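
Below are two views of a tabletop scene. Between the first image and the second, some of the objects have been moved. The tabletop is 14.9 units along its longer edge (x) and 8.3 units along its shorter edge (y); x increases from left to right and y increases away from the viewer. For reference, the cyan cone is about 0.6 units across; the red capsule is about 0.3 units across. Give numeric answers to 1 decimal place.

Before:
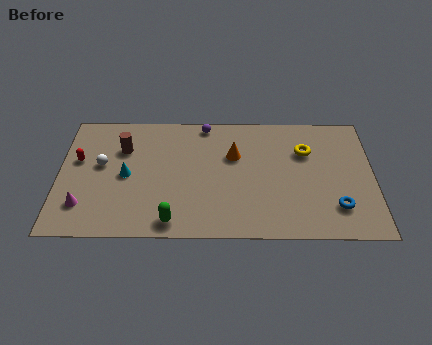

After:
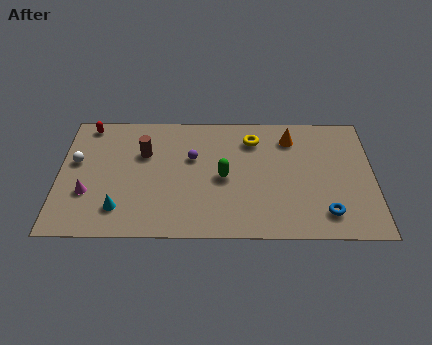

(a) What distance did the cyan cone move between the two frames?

2.2

The cyan cone moved from about (3.2, 4.0) to (2.9, 1.8), a distance of √(0.3² + 2.2²) ≈ 2.2.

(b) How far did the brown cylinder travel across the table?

1.0

The brown cylinder was near (3.0, 5.8) before and (4.0, 5.5) after, so it travelled √(1.0² + 0.3²) ≈ 1.0 units.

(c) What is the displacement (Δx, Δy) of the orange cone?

(2.7, 1.2)

The orange cone was at about (8.3, 5.4) and moved to about (11.0, 6.6).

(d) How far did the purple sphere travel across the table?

2.4

The purple sphere moved from about (6.9, 7.5) to (6.3, 5.2), a distance of √(0.6² + 2.3²) ≈ 2.4.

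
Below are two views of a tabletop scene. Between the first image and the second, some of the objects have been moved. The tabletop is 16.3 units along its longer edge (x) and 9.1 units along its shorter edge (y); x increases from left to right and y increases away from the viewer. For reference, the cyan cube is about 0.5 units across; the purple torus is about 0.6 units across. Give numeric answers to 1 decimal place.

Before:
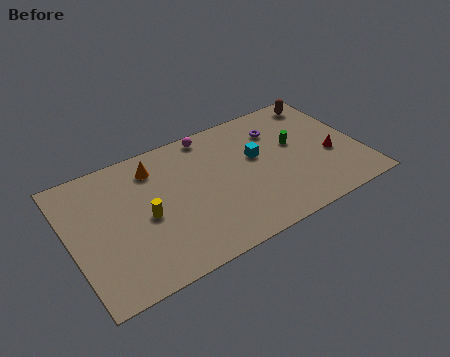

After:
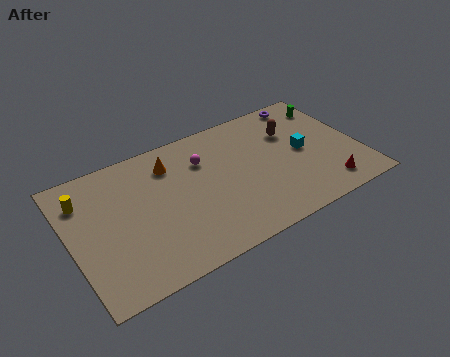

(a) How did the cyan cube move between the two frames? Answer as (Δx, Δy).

(2.6, -0.8)

The cyan cube was at about (10.6, 5.4) and moved to about (13.2, 4.6).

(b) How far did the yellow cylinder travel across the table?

4.1

The yellow cylinder was near (4.1, 4.2) before and (1.0, 6.9) after, so it travelled √(3.1² + 2.7²) ≈ 4.1 units.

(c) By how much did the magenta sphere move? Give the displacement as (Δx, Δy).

(-0.6, -1.7)

The magenta sphere started near (8.3, 8.2) and ended near (7.7, 6.5).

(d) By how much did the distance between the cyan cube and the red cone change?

-1.2

The distance was about 4.4 in the first image and 3.2 in the second, so they moved 1.2 units closer together.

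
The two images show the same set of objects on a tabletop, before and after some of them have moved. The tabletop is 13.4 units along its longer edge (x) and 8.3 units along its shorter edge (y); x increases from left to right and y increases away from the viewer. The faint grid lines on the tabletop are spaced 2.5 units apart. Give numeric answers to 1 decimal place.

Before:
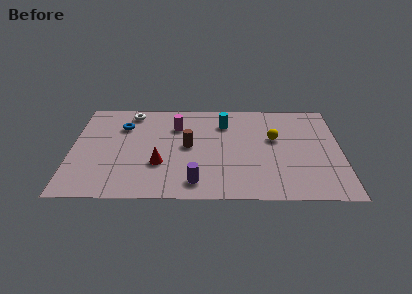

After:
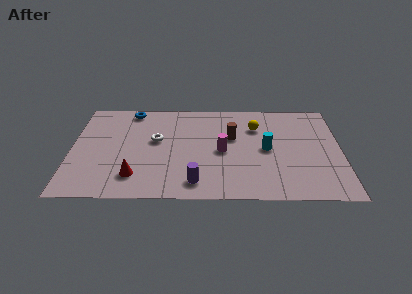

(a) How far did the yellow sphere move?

1.3

From (10.1, 5.0) to (9.2, 6.0), the yellow sphere covered √(0.9² + 1.0²) ≈ 1.3 units.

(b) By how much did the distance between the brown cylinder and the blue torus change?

+1.9

The distance was about 3.7 in the first image and 5.6 in the second, so they moved 1.9 units further apart.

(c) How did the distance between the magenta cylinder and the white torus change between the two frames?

+0.8

Before: roughly 2.6 units apart; after: 3.4. That's 0.8 units further apart.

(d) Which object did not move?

the purple cylinder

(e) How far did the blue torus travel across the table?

1.5

From (2.5, 6.0) to (2.9, 7.4), the blue torus covered √(0.4² + 1.4²) ≈ 1.5 units.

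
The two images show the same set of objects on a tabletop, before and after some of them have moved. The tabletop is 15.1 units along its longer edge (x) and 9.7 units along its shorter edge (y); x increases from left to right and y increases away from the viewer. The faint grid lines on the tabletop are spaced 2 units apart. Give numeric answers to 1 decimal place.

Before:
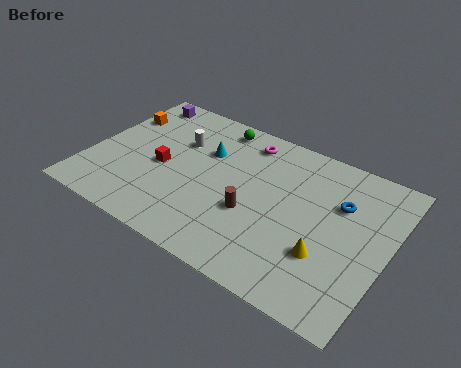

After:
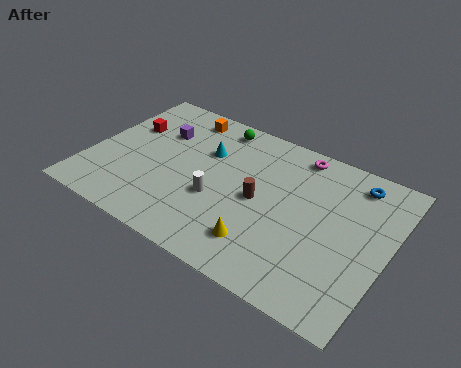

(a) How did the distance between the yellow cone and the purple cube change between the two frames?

-4.4

The distance was about 12.1 in the first image and 7.7 in the second, so they moved 4.4 units closer together.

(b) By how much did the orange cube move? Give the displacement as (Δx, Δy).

(3.1, 1.5)

From the two frames, the orange cube sits at roughly (0.9, 6.9) before and (4.0, 8.4) after.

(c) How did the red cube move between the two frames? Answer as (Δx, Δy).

(-2.2, 1.9)

The red cube started near (3.7, 4.4) and ended near (1.5, 6.3).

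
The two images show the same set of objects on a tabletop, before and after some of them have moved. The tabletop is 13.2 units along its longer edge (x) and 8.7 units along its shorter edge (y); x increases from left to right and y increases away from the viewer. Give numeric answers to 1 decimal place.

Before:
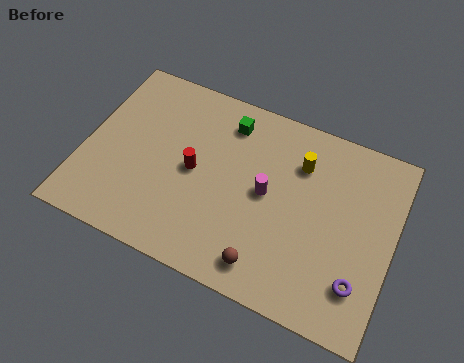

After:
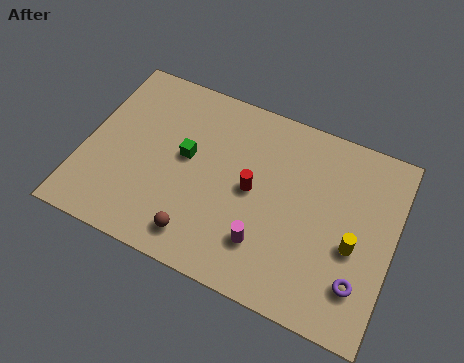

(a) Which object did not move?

the purple torus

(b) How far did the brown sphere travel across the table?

2.9

From (8.2, 1.3) to (5.3, 1.4), the brown sphere covered √(2.9² + 0.1²) ≈ 2.9 units.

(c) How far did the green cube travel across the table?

2.7

From (5.8, 7.1) to (4.3, 4.8), the green cube covered √(1.5² + 2.3²) ≈ 2.7 units.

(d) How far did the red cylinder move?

2.5

From (4.7, 4.3) to (7.2, 4.4), the red cylinder covered √(2.5² + 0.1²) ≈ 2.5 units.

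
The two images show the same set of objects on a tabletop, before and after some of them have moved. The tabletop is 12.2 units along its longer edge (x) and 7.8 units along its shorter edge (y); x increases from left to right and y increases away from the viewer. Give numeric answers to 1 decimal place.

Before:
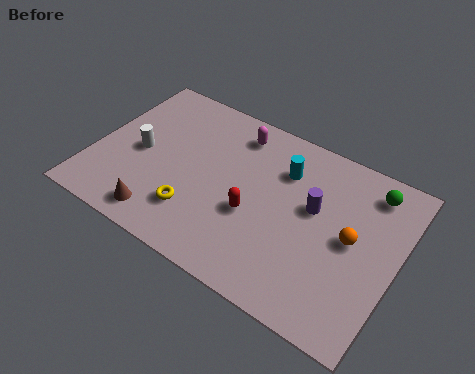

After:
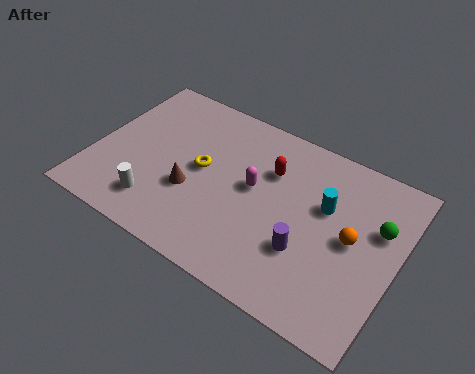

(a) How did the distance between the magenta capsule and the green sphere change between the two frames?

-0.6

They were about 5.5 units apart before and 4.9 after — 0.6 units closer together.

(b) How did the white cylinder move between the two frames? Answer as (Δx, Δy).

(1.1, -2.1)

The white cylinder started near (1.8, 3.7) and ended near (2.9, 1.6).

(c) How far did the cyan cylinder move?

2.0

The cyan cylinder moved from about (7.4, 5.7) to (9.2, 4.9), a distance of √(1.8² + 0.8²) ≈ 2.0.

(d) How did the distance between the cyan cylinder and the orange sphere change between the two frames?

-1.9

They were about 3.4 units apart before and 1.5 after — 1.9 units closer together.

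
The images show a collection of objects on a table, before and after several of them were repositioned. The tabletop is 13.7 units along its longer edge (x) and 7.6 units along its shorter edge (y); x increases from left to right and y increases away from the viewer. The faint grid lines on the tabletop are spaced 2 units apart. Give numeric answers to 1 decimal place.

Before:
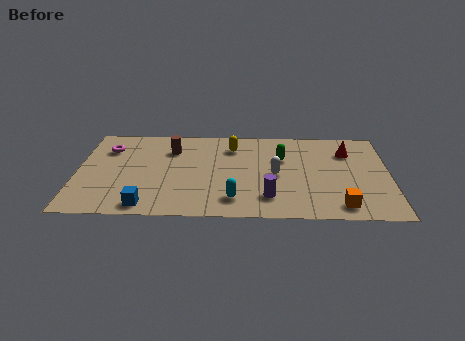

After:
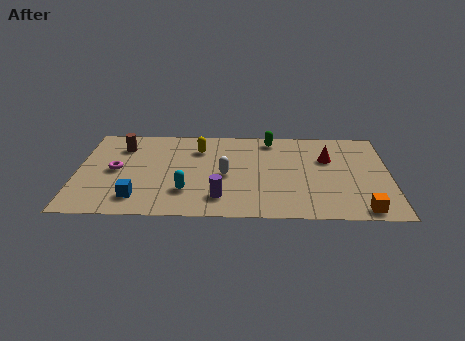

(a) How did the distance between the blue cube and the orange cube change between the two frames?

+1.3

They were about 8.4 units apart before and 9.7 after — 1.3 units further apart.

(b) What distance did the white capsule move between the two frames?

2.2

From (8.7, 3.6) to (6.5, 3.5), the white capsule covered √(2.2² + 0.1²) ≈ 2.2 units.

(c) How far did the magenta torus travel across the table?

1.8

The magenta torus moved from about (1.3, 5.6) to (1.7, 3.8), a distance of √(0.4² + 1.8²) ≈ 1.8.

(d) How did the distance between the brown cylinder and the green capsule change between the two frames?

+1.7

The distance was about 4.9 in the first image and 6.6 in the second, so they moved 1.7 units further apart.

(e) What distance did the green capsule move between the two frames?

1.7

From (9.0, 5.0) to (8.5, 6.6), the green capsule covered √(0.5² + 1.6²) ≈ 1.7 units.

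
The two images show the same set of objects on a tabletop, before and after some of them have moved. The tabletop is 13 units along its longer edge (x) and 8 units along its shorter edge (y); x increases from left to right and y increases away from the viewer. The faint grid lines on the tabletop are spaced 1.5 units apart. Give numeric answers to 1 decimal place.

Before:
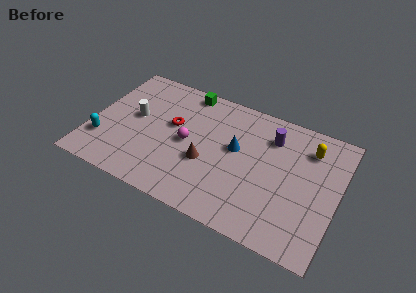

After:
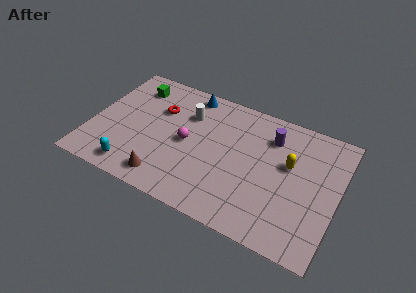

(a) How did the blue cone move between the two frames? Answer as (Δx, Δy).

(-2.8, 2.5)

From the two frames, the blue cone sits at roughly (7.6, 4.6) before and (4.8, 7.1) after.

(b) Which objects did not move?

the magenta sphere and the purple cylinder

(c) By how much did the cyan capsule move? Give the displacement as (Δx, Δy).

(1.8, -1.1)

From the two frames, the cyan capsule sits at roughly (0.8, 2.2) before and (2.6, 1.1) after.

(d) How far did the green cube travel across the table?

2.8

From (4.6, 7.2) to (1.9, 6.4), the green cube covered √(2.7² + 0.8²) ≈ 2.8 units.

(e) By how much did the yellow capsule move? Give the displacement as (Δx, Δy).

(-0.9, -1.4)

The yellow capsule was at about (11.3, 6.2) and moved to about (10.4, 4.8).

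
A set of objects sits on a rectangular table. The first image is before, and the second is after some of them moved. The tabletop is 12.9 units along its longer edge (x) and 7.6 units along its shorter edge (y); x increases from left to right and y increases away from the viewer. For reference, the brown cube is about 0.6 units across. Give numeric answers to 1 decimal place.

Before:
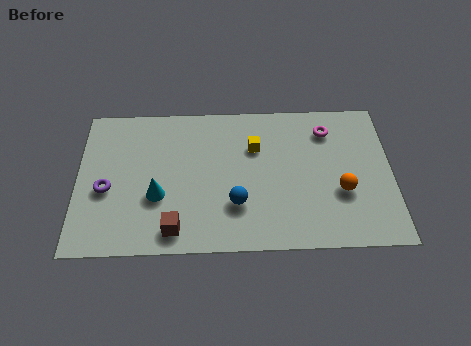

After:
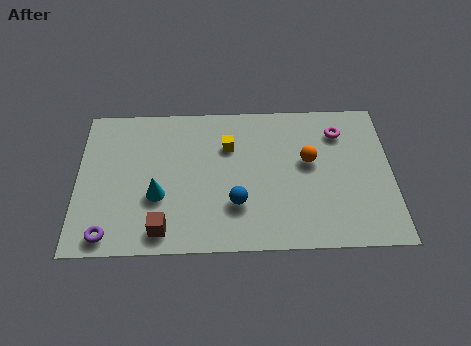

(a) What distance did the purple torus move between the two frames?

2.3

The purple torus moved from about (1.2, 3.2) to (1.3, 0.9), a distance of √(0.1² + 2.3²) ≈ 2.3.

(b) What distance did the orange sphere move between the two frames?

2.1

The orange sphere moved from about (10.8, 2.8) to (9.5, 4.4), a distance of √(1.3² + 1.6²) ≈ 2.1.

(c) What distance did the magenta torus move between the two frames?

0.5

The magenta torus moved from about (10.3, 6.0) to (10.8, 5.9), a distance of √(0.5² + 0.1²) ≈ 0.5.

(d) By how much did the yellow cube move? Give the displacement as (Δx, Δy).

(-1.1, 0.1)

The yellow cube started near (7.3, 5.2) and ended near (6.2, 5.3).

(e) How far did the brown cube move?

0.5

From (4.0, 1.1) to (3.5, 1.1), the brown cube covered √(0.5² + 0.0²) ≈ 0.5 units.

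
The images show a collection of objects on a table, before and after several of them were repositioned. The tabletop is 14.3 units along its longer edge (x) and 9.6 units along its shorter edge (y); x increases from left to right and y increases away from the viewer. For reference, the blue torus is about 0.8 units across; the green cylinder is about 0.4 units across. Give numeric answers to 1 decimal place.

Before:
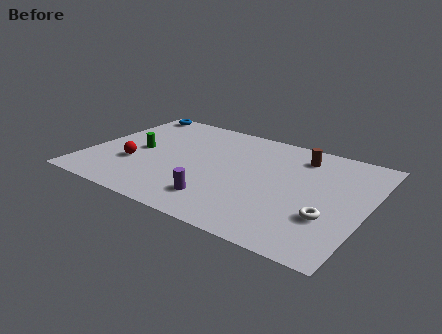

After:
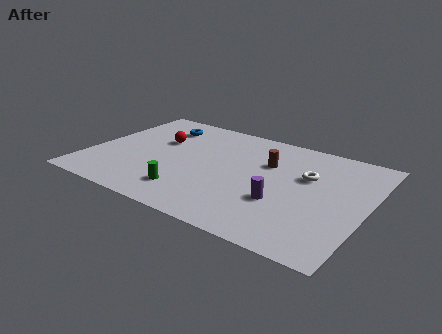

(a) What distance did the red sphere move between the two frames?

2.9

From (2.5, 3.3) to (3.3, 6.1), the red sphere covered √(0.8² + 2.8²) ≈ 2.9 units.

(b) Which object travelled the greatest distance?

the green cylinder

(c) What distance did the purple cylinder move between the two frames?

3.3

From (7.2, 2.0) to (10.2, 3.3), the purple cylinder covered √(3.0² + 1.3²) ≈ 3.3 units.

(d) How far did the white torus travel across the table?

3.4

From (12.6, 3.1) to (11.1, 6.1), the white torus covered √(1.5² + 3.0²) ≈ 3.4 units.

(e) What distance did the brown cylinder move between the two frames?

2.1

From (10.5, 7.8) to (9.0, 6.4), the brown cylinder covered √(1.5² + 1.4²) ≈ 2.1 units.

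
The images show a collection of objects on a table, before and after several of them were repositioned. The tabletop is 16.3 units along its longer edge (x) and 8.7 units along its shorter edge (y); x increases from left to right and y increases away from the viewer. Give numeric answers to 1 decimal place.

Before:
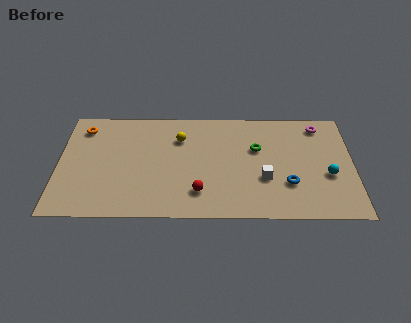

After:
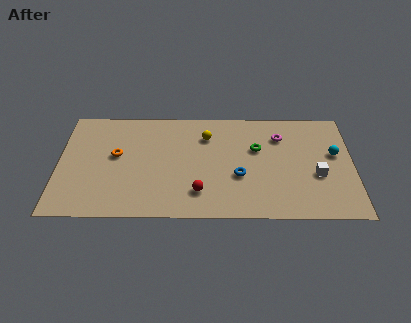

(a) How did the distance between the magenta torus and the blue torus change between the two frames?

-1.1

They were about 5.0 units apart before and 3.9 after — 1.1 units closer together.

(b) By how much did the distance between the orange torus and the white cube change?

+0.3

The distance was about 10.9 in the first image and 11.2 in the second, so they moved 0.3 units further apart.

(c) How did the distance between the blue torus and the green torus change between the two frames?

-0.9

They were about 3.3 units apart before and 2.4 after — 0.9 units closer together.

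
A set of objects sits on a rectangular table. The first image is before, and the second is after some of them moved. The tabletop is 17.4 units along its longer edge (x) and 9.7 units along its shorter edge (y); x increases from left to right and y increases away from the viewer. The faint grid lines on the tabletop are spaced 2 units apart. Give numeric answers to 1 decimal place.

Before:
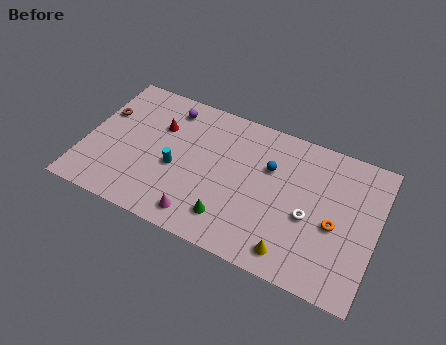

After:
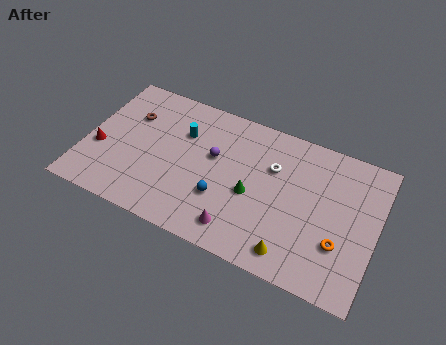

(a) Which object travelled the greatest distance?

the red cone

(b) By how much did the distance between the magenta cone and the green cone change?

+0.8

The distance was about 1.8 in the first image and 2.6 in the second, so they moved 0.8 units further apart.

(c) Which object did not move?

the yellow cone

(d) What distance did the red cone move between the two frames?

4.4

The red cone moved from about (4.2, 6.6) to (0.9, 3.7), a distance of √(3.3² + 2.9²) ≈ 4.4.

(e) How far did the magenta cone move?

2.3

From (7.3, 1.4) to (9.6, 1.6), the magenta cone covered √(2.3² + 0.2²) ≈ 2.3 units.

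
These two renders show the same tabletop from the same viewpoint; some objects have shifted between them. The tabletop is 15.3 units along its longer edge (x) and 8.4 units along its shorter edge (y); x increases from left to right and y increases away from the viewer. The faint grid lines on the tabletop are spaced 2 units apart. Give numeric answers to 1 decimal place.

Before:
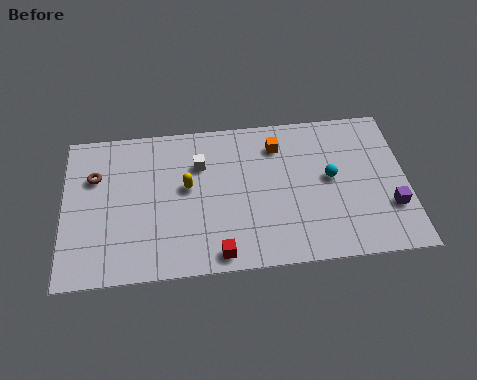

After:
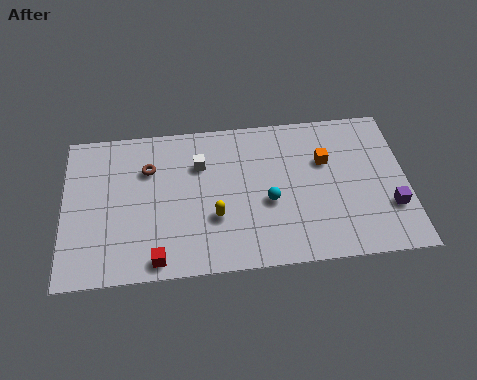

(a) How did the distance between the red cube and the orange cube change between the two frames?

+2.5

The distance was about 6.4 in the first image and 8.9 in the second, so they moved 2.5 units further apart.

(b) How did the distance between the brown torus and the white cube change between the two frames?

-2.4

Before: roughly 4.7 units apart; after: 2.3. That's 2.4 units closer together.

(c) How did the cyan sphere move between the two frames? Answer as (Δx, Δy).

(-2.8, -1.0)

The cyan sphere started near (11.9, 4.5) and ended near (9.1, 3.5).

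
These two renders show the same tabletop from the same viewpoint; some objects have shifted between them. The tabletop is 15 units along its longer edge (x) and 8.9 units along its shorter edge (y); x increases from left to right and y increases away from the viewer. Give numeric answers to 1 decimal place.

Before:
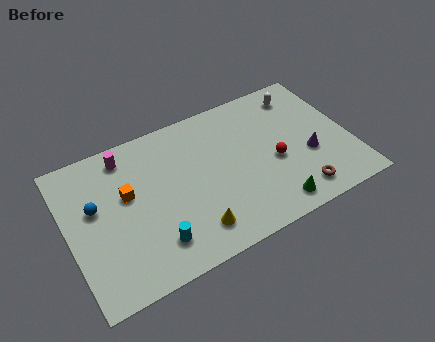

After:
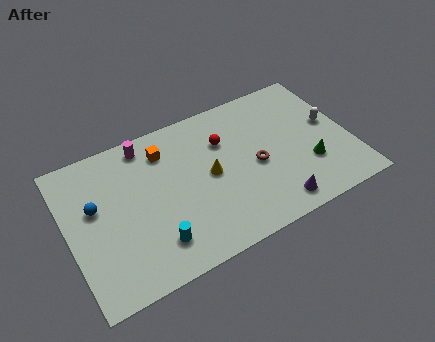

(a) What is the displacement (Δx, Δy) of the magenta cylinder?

(1.1, 0.2)

From the two frames, the magenta cylinder sits at roughly (3.4, 7.6) before and (4.5, 7.8) after.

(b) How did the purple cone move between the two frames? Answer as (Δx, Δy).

(-2.2, -2.2)

The purple cone started near (12.7, 3.4) and ended near (10.5, 1.2).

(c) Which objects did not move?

the blue sphere and the cyan cylinder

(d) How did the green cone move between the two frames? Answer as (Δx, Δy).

(2.2, 1.6)

The green cone started near (10.4, 1.2) and ended near (12.6, 2.8).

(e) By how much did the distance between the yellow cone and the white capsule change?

-2.2

The distance was about 8.8 in the first image and 6.6 in the second, so they moved 2.2 units closer together.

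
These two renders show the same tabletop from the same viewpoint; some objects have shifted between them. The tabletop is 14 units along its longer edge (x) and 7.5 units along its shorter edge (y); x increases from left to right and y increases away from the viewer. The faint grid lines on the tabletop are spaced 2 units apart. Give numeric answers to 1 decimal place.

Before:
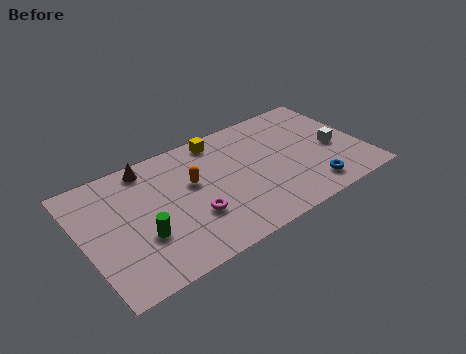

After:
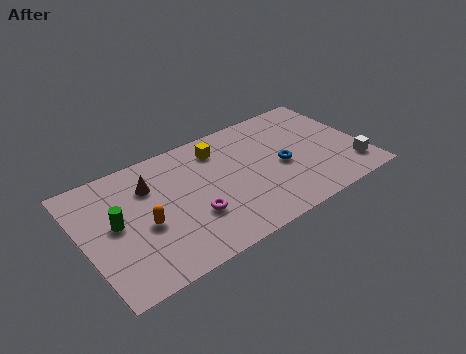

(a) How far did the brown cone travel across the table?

1.2

The brown cone moved from about (3.6, 6.6) to (3.5, 5.4), a distance of √(0.1² + 1.2²) ≈ 1.2.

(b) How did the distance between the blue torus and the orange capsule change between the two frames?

+0.6

The distance was about 6.4 in the first image and 7.0 in the second, so they moved 0.6 units further apart.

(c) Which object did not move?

the magenta torus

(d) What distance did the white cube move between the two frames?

1.8

The white cube moved from about (12.6, 3.3) to (13.2, 1.6), a distance of √(0.6² + 1.7²) ≈ 1.8.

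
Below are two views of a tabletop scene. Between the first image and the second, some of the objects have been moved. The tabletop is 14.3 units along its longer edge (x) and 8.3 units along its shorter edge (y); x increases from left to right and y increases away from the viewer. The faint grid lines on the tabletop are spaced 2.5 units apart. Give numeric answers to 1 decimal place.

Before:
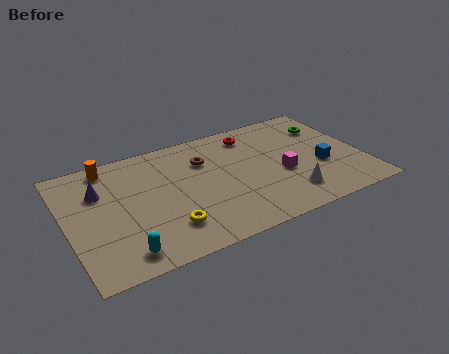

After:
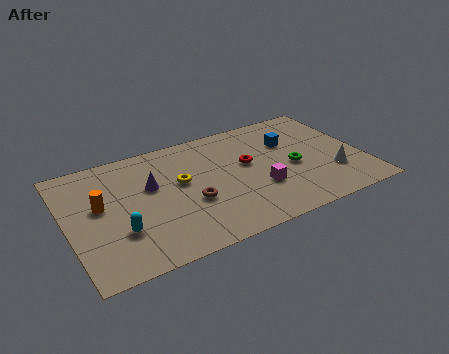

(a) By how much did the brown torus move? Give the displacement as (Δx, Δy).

(-1.0, -2.7)

The brown torus was at about (6.8, 5.9) and moved to about (5.8, 3.2).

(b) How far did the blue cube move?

2.7

From (12.2, 3.2) to (11.0, 5.6), the blue cube covered √(1.2² + 2.4²) ≈ 2.7 units.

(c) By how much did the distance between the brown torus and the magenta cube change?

-1.0

Before: roughly 4.3 units apart; after: 3.3. That's 1.0 units closer together.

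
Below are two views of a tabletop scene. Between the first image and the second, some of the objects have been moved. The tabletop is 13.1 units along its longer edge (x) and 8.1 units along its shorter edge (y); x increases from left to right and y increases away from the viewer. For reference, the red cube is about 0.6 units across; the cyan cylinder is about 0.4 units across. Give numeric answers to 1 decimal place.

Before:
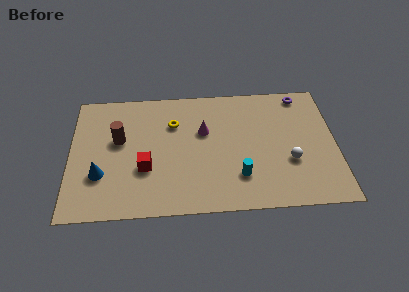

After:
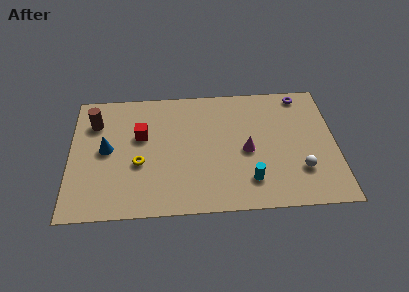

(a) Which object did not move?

the purple torus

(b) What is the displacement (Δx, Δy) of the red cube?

(-0.2, 2.1)

From the two frames, the red cube sits at roughly (3.7, 2.9) before and (3.5, 5.0) after.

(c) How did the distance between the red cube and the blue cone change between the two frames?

-0.3

They were about 2.2 units apart before and 1.9 after — 0.3 units closer together.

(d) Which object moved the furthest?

the yellow torus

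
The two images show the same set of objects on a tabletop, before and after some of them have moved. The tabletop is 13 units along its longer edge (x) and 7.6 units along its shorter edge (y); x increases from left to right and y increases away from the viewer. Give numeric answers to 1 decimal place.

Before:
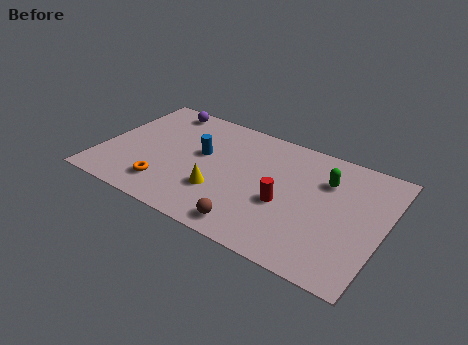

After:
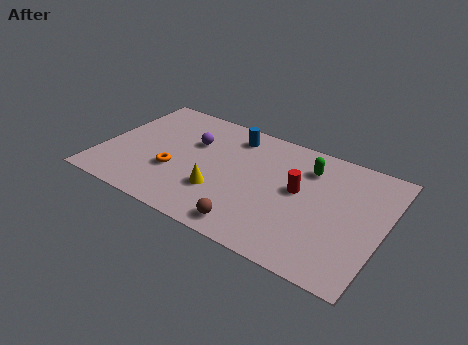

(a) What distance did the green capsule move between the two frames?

1.0

The green capsule was near (10.2, 5.4) before and (9.3, 5.8) after, so it travelled √(0.9² + 0.4²) ≈ 1.0 units.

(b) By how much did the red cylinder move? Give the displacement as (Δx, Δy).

(0.5, 1.1)

From the two frames, the red cylinder sits at roughly (8.6, 3.1) before and (9.1, 4.2) after.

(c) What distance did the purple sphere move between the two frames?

2.5

From (2.2, 6.7) to (4.0, 5.0), the purple sphere covered √(1.8² + 1.7²) ≈ 2.5 units.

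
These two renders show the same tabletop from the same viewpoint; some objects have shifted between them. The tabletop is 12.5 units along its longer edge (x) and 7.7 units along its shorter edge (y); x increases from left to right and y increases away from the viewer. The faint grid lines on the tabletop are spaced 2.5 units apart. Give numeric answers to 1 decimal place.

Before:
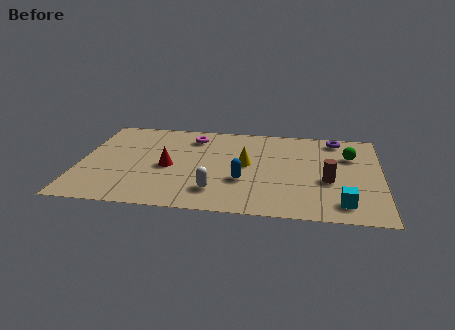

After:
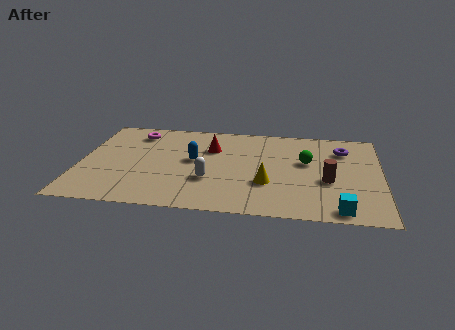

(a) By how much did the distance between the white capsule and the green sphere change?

-2.1

The distance was about 6.6 in the first image and 4.5 in the second, so they moved 2.1 units closer together.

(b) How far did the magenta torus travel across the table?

2.4

The magenta torus moved from about (4.6, 6.2) to (2.2, 6.3), a distance of √(2.4² + 0.1²) ≈ 2.4.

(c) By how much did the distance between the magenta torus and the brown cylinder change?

+2.2

They were about 6.5 units apart before and 8.7 after — 2.2 units further apart.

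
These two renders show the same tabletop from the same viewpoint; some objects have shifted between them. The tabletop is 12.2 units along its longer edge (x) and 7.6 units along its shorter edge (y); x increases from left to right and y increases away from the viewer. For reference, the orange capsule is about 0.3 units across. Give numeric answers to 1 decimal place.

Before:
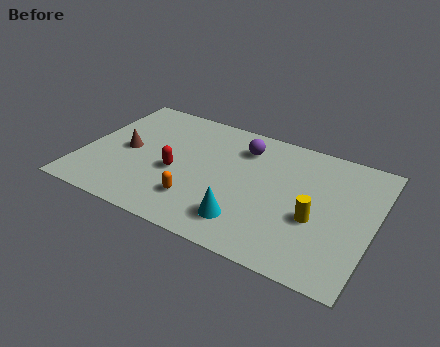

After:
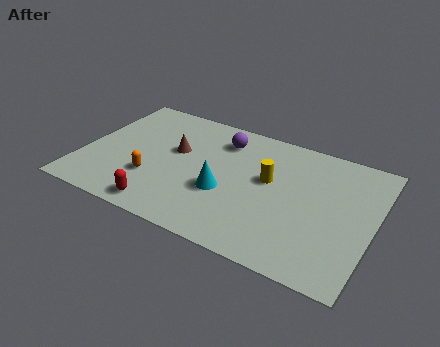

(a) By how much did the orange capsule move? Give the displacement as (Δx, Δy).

(-2.0, 0.5)

The orange capsule started near (5.1, 1.9) and ended near (3.1, 2.4).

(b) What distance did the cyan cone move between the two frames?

1.7

The cyan cone was near (7.2, 1.6) before and (6.1, 2.9) after, so it travelled √(1.1² + 1.3²) ≈ 1.7 units.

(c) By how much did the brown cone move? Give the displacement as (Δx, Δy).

(2.0, 0.8)

The brown cone was at about (1.8, 3.7) and moved to about (3.8, 4.5).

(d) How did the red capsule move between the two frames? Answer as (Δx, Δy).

(-0.2, -2.3)

The red capsule started near (4.0, 3.2) and ended near (3.8, 0.9).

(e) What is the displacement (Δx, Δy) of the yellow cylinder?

(-2.1, 1.4)

The yellow cylinder started near (9.9, 3.0) and ended near (7.8, 4.4).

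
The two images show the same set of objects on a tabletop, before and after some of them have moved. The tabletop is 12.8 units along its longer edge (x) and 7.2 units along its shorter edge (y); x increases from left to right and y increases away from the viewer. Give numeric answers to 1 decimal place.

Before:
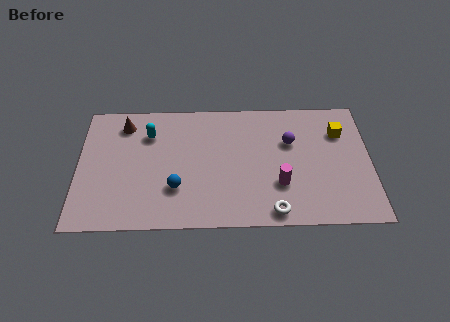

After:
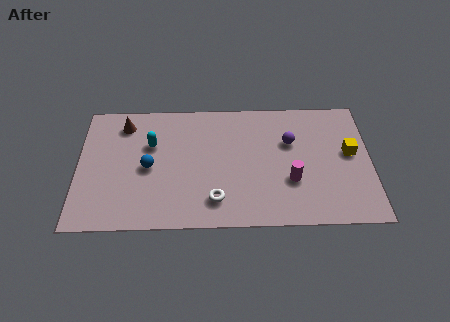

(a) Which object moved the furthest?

the white torus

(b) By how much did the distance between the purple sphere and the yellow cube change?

+0.4

Before: roughly 2.3 units apart; after: 2.7. That's 0.4 units further apart.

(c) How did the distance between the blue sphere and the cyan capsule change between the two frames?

-2.0

They were about 3.3 units apart before and 1.3 after — 2.0 units closer together.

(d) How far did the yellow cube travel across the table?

1.3

The yellow cube was near (11.5, 5.2) before and (11.9, 4.0) after, so it travelled √(0.4² + 1.2²) ≈ 1.3 units.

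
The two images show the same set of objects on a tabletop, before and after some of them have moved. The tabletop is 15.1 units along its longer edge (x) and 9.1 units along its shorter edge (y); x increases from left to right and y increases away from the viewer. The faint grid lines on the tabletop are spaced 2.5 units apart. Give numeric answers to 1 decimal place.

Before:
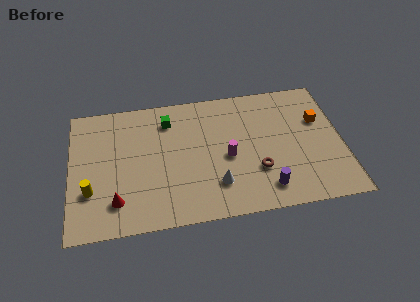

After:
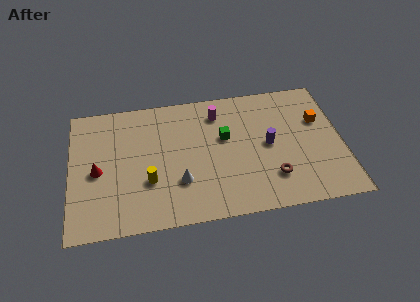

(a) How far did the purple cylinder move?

3.0

The purple cylinder was near (10.7, 1.6) before and (11.0, 4.6) after, so it travelled √(0.3² + 3.0²) ≈ 3.0 units.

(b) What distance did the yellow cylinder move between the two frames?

3.2

The yellow cylinder was near (1.1, 2.9) before and (4.3, 3.1) after, so it travelled √(3.2² + 0.2²) ≈ 3.2 units.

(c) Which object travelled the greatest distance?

the green cube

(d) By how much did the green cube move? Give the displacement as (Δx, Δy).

(3.1, -1.7)

The green cube was at about (5.5, 7.2) and moved to about (8.6, 5.5).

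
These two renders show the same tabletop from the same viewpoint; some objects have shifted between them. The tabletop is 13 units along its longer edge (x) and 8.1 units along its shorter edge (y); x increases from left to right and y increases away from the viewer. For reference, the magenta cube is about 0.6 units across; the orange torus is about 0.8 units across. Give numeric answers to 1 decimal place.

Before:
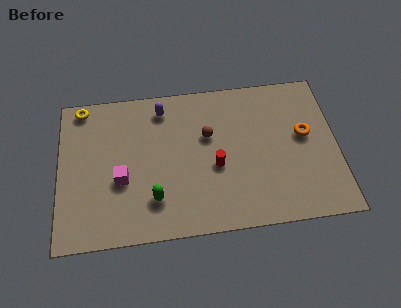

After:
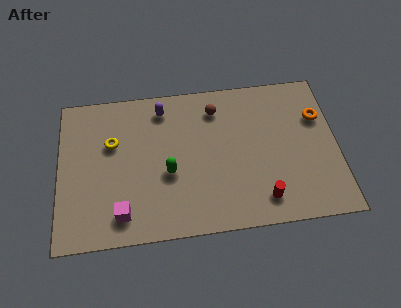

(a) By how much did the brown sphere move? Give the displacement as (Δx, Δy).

(0.4, 1.4)

The brown sphere was at about (7.0, 5.1) and moved to about (7.4, 6.5).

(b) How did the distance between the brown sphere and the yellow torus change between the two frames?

-1.2

They were about 6.3 units apart before and 5.1 after — 1.2 units closer together.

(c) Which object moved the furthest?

the red cylinder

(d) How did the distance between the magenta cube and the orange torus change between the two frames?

+1.5

Before: roughly 8.7 units apart; after: 10.2. That's 1.5 units further apart.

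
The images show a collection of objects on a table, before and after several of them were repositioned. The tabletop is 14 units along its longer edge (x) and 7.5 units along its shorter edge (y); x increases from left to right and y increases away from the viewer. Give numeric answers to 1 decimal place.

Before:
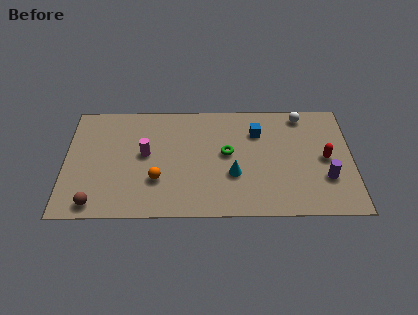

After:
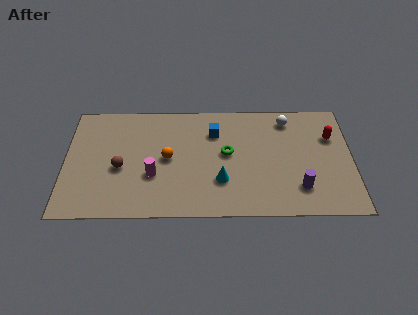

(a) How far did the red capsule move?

1.4

The red capsule moved from about (12.7, 3.7) to (13.0, 5.1), a distance of √(0.3² + 1.4²) ≈ 1.4.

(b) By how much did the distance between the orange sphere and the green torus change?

-0.9

The distance was about 3.8 in the first image and 2.9 in the second, so they moved 0.9 units closer together.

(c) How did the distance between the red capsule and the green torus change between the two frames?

+0.4

The distance was about 4.8 in the first image and 5.2 in the second, so they moved 0.4 units further apart.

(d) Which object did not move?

the green torus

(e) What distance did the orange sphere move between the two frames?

1.5

The orange sphere moved from about (4.5, 2.4) to (5.0, 3.8), a distance of √(0.5² + 1.4²) ≈ 1.5.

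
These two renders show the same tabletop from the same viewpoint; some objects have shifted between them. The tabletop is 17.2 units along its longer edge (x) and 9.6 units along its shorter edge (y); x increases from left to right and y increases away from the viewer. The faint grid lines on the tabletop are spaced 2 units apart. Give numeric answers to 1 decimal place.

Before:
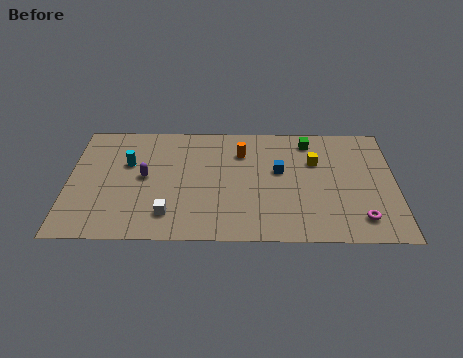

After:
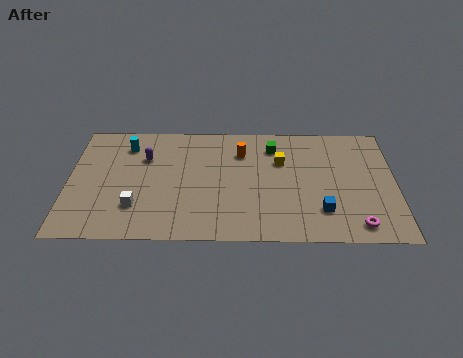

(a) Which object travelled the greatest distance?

the blue cube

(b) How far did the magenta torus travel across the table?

0.5

From (15.3, 1.8) to (15.1, 1.3), the magenta torus covered √(0.2² + 0.5²) ≈ 0.5 units.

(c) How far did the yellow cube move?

1.8

The yellow cube was near (13.0, 6.4) before and (11.2, 6.4) after, so it travelled √(1.8² + 0.0²) ≈ 1.8 units.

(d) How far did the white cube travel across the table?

1.8

The white cube moved from about (5.3, 2.0) to (3.6, 2.6), a distance of √(1.7² + 0.6²) ≈ 1.8.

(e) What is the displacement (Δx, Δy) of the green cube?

(-1.9, -0.5)

From the two frames, the green cube sits at roughly (12.7, 8.1) before and (10.8, 7.6) after.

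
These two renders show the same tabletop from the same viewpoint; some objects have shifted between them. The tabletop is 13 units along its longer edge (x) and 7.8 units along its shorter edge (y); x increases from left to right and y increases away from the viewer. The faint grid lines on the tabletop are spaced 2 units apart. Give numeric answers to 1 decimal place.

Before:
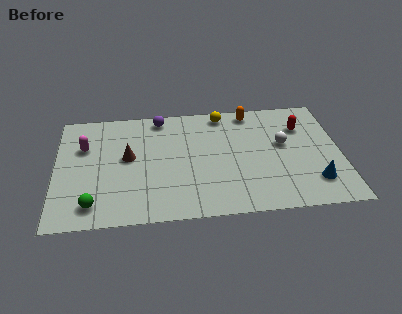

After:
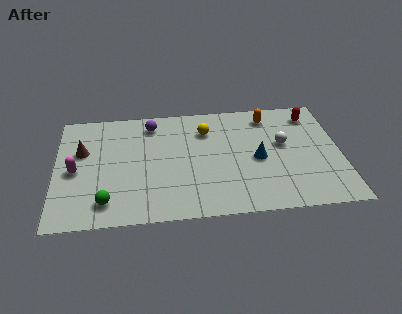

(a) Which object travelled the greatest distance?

the blue cone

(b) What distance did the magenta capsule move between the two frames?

1.6

The magenta capsule moved from about (1.3, 5.2) to (0.9, 3.6), a distance of √(0.4² + 1.6²) ≈ 1.6.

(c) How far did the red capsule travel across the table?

0.9

The red capsule moved from about (11.3, 5.6) to (11.8, 6.4), a distance of √(0.5² + 0.8²) ≈ 0.9.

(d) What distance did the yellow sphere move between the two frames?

1.4

The yellow sphere was near (7.7, 6.9) before and (6.9, 5.8) after, so it travelled √(0.8² + 1.1²) ≈ 1.4 units.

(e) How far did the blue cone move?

3.1

From (11.7, 1.8) to (9.2, 3.6), the blue cone covered √(2.5² + 1.8²) ≈ 3.1 units.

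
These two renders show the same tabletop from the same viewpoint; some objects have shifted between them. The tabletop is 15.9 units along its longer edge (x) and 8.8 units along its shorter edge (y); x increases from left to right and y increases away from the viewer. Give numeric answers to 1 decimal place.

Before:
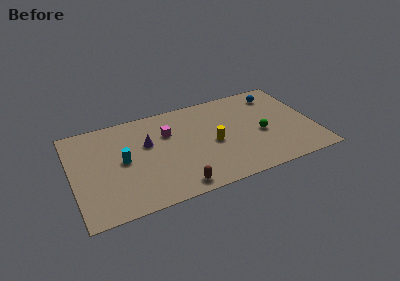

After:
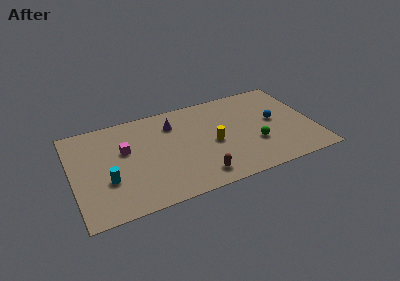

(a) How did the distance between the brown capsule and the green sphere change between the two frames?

-2.3

The distance was about 6.5 in the first image and 4.2 in the second, so they moved 2.3 units closer together.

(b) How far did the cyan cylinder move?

1.8

From (3.3, 4.5) to (2.2, 3.1), the cyan cylinder covered √(1.1² + 1.4²) ≈ 1.8 units.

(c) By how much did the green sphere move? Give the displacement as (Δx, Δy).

(-0.5, -0.8)

The green sphere was at about (12.4, 3.8) and moved to about (11.9, 3.0).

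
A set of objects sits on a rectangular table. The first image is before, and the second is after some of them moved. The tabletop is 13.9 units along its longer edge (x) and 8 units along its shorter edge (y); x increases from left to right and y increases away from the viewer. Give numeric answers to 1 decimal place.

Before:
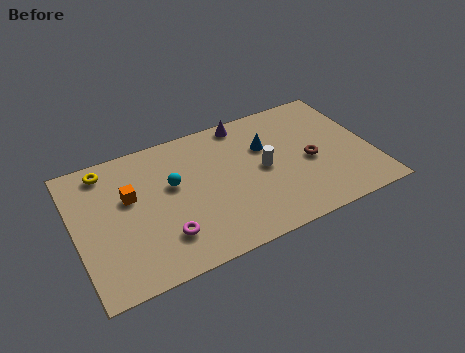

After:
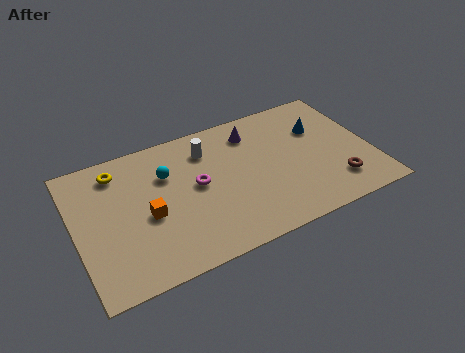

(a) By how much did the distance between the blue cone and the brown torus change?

+1.1

Before: roughly 2.5 units apart; after: 3.6. That's 1.1 units further apart.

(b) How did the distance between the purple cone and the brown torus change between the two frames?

+1.2

The distance was about 4.5 in the first image and 5.7 in the second, so they moved 1.2 units further apart.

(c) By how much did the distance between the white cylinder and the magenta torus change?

-3.3

Before: roughly 5.3 units apart; after: 2.0. That's 3.3 units closer together.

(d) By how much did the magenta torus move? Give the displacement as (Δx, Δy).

(1.8, 2.3)

The magenta torus was at about (3.9, 2.0) and moved to about (5.7, 4.3).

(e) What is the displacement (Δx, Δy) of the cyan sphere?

(-0.2, 0.7)

The cyan sphere was at about (4.6, 4.8) and moved to about (4.4, 5.5).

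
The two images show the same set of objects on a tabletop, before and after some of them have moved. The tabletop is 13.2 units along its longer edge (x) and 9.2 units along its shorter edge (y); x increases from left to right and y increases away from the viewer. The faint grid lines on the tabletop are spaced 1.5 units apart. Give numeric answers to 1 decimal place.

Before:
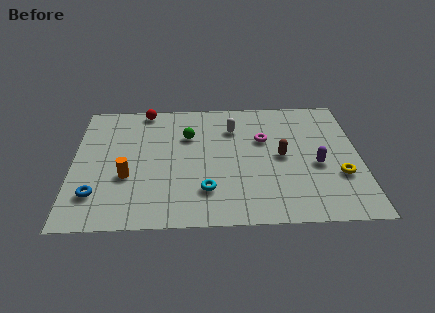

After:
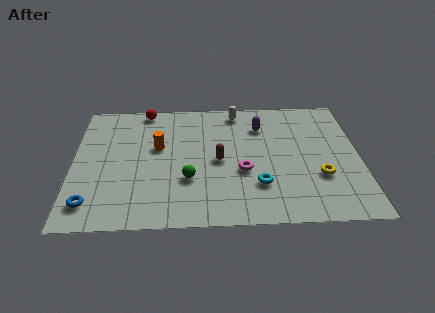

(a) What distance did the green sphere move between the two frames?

3.2

The green sphere was near (5.3, 6.3) before and (5.3, 3.1) after, so it travelled √(0.0² + 3.2²) ≈ 3.2 units.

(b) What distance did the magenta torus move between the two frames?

2.5

From (8.8, 5.9) to (7.8, 3.6), the magenta torus covered √(1.0² + 2.3²) ≈ 2.5 units.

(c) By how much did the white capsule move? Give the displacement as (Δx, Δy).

(0.2, 1.3)

From the two frames, the white capsule sits at roughly (7.4, 6.8) before and (7.6, 8.1) after.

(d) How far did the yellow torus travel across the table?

0.9

The yellow torus was near (12.2, 3.1) before and (11.3, 3.1) after, so it travelled √(0.9² + 0.0²) ≈ 0.9 units.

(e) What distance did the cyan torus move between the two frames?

2.4

From (6.1, 2.3) to (8.5, 2.6), the cyan torus covered √(2.4² + 0.3²) ≈ 2.4 units.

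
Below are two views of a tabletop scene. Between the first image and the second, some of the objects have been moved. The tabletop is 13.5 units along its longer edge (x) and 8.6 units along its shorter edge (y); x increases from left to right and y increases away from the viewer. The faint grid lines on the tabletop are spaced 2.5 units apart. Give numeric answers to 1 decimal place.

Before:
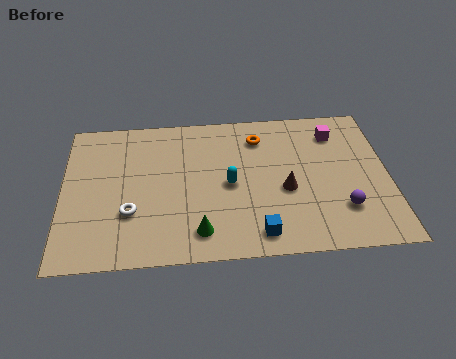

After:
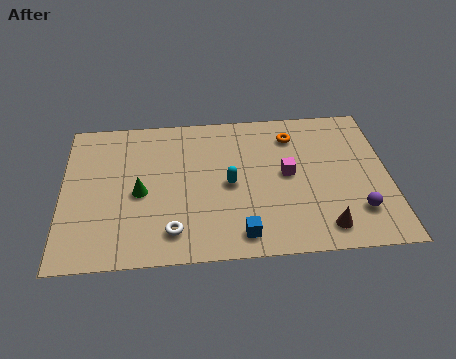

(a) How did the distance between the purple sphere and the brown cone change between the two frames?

-1.0

Before: roughly 2.6 units apart; after: 1.6. That's 1.0 units closer together.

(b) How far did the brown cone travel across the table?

2.7

The brown cone moved from about (9.2, 3.6) to (10.7, 1.3), a distance of √(1.5² + 2.3²) ≈ 2.7.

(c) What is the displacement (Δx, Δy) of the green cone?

(-2.4, 2.4)

The green cone was at about (5.6, 1.5) and moved to about (3.2, 3.9).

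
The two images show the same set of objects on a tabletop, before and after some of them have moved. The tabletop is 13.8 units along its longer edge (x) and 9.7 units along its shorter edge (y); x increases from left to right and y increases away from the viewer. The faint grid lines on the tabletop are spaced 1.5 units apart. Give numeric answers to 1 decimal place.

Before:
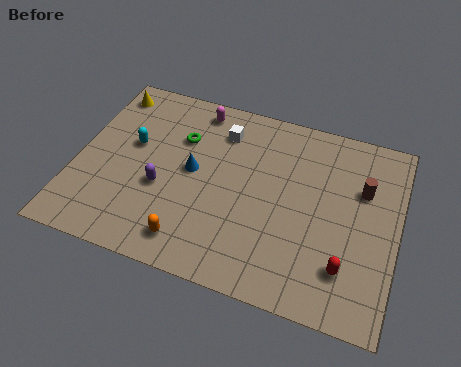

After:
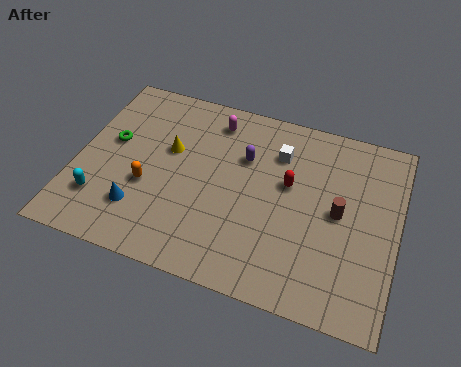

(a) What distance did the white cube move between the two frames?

2.5

From (6.0, 7.6) to (8.5, 7.2), the white cube covered √(2.5² + 0.4²) ≈ 2.5 units.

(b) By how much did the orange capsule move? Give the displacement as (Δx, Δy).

(-2.1, 2.2)

From the two frames, the orange capsule sits at roughly (5.3, 1.5) before and (3.2, 3.7) after.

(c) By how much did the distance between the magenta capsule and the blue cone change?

+2.9

They were about 3.4 units apart before and 6.3 after — 2.9 units further apart.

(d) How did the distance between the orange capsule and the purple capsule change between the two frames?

+2.1

The distance was about 2.7 in the first image and 4.8 in the second, so they moved 2.1 units further apart.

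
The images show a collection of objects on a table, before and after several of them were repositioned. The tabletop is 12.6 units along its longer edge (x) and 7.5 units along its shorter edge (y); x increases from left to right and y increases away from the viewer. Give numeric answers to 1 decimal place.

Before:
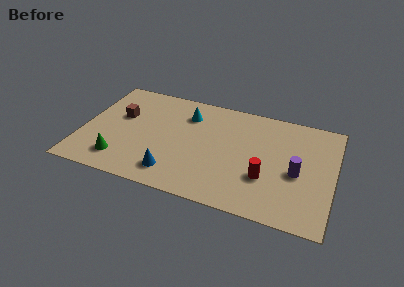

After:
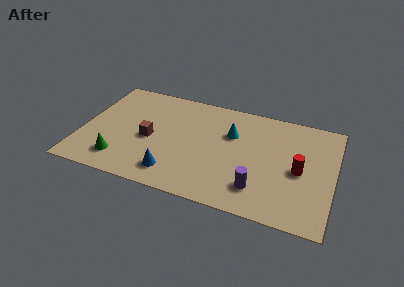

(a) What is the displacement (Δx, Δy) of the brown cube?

(1.6, -1.2)

From the two frames, the brown cube sits at roughly (1.8, 4.6) before and (3.4, 3.4) after.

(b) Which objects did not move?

the blue cone and the green cone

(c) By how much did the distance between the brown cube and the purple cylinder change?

-3.2

Before: roughly 9.1 units apart; after: 5.9. That's 3.2 units closer together.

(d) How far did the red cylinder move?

1.9

The red cylinder moved from about (9.3, 2.5) to (10.9, 3.5), a distance of √(1.6² + 1.0²) ≈ 1.9.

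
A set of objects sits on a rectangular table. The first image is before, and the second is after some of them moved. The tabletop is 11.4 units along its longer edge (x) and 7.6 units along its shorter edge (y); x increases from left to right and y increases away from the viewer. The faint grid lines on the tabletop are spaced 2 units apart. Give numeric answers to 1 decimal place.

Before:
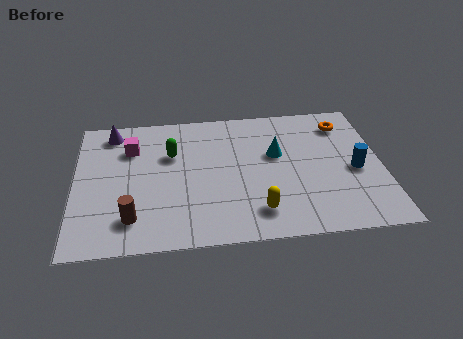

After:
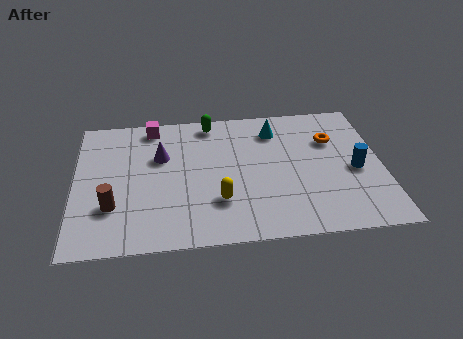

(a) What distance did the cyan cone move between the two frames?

1.4

The cyan cone was near (7.5, 4.6) before and (7.5, 6.0) after, so it travelled √(0.0² + 1.4²) ≈ 1.4 units.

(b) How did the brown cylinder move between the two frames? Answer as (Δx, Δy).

(-0.7, 0.7)

From the two frames, the brown cylinder sits at roughly (2.1, 1.6) before and (1.4, 2.3) after.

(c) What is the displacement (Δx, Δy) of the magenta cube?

(0.8, 1.2)

The magenta cube started near (2.1, 5.5) and ended near (2.9, 6.7).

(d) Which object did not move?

the blue cylinder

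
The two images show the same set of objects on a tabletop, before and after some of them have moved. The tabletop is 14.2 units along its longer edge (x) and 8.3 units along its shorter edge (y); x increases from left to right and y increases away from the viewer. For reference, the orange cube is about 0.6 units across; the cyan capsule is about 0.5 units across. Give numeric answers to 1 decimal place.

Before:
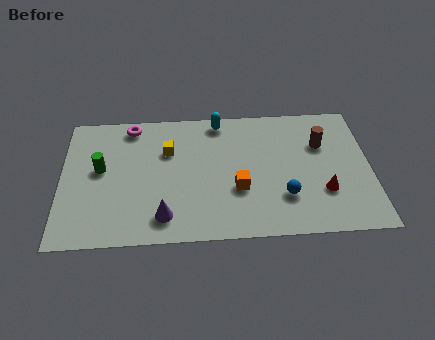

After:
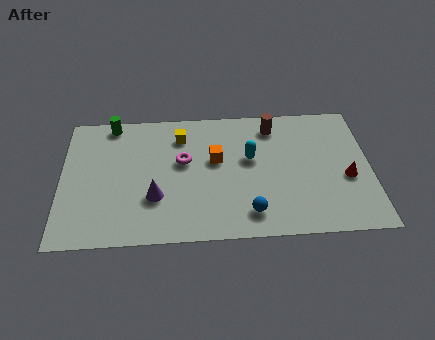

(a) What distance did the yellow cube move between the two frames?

1.1

The yellow cube moved from about (4.9, 5.6) to (5.5, 6.5), a distance of √(0.6² + 0.9²) ≈ 1.1.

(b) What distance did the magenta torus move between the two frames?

3.4

From (3.2, 7.3) to (5.6, 4.9), the magenta torus covered √(2.4² + 2.4²) ≈ 3.4 units.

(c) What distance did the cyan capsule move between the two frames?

2.9

From (7.3, 7.4) to (8.7, 4.9), the cyan capsule covered √(1.4² + 2.5²) ≈ 2.9 units.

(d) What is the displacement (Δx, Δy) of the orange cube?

(-1.0, 1.9)

The orange cube started near (8.1, 3.0) and ended near (7.1, 4.9).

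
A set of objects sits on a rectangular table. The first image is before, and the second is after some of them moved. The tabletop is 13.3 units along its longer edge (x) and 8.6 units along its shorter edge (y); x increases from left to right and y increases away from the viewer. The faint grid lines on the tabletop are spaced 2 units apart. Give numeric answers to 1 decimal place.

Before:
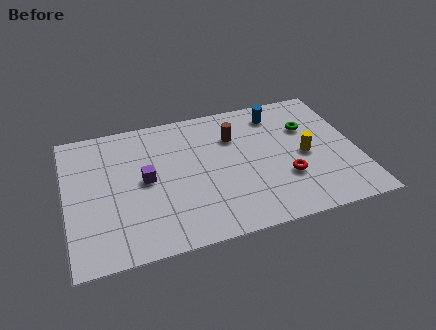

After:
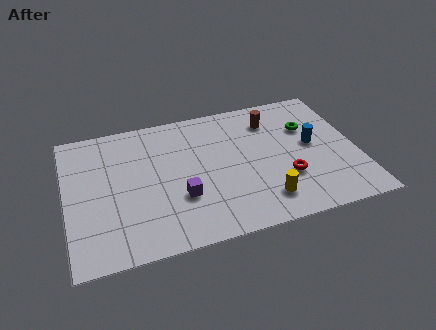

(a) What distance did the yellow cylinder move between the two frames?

3.1

The yellow cylinder was near (10.9, 4.0) before and (8.8, 1.7) after, so it travelled √(2.1² + 2.3²) ≈ 3.1 units.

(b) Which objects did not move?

the green torus and the red torus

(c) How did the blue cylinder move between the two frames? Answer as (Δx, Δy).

(1.4, -2.5)

The blue cylinder was at about (9.9, 7.1) and moved to about (11.3, 4.6).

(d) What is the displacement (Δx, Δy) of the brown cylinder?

(1.8, 0.6)

The brown cylinder started near (7.8, 6.1) and ended near (9.6, 6.7).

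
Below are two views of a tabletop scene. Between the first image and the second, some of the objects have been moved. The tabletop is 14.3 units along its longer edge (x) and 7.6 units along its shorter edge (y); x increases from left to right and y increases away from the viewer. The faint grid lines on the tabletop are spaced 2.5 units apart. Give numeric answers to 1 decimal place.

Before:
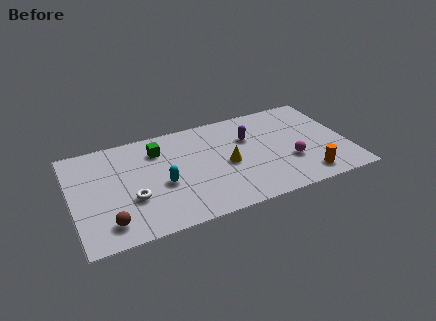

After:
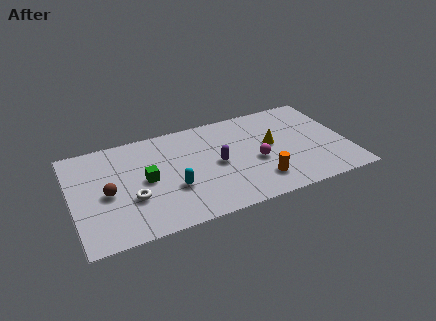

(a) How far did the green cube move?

2.2

From (4.6, 5.8) to (3.8, 3.8), the green cube covered √(0.8² + 2.0²) ≈ 2.2 units.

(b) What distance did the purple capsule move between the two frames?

2.3

From (9.3, 5.1) to (7.5, 3.7), the purple capsule covered √(1.8² + 1.4²) ≈ 2.3 units.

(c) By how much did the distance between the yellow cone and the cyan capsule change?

+2.1

Before: roughly 3.4 units apart; after: 5.5. That's 2.1 units further apart.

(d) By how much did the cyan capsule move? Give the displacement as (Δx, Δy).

(0.5, -0.5)

The cyan capsule was at about (4.6, 3.2) and moved to about (5.1, 2.7).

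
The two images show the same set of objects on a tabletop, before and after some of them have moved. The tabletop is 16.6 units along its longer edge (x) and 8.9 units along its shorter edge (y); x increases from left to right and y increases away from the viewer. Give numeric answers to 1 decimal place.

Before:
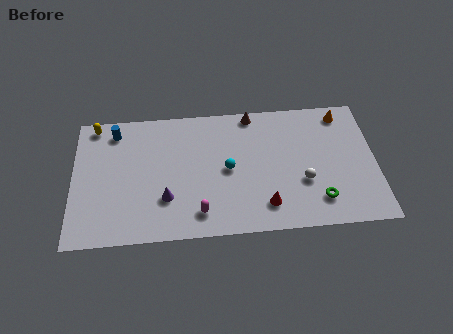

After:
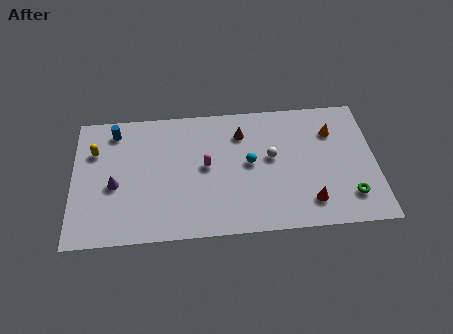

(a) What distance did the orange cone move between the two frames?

1.3

The orange cone moved from about (14.9, 7.7) to (14.3, 6.5), a distance of √(0.6² + 1.2²) ≈ 1.3.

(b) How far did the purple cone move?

3.0

The purple cone moved from about (5.1, 2.7) to (2.3, 3.8), a distance of √(2.8² + 1.1²) ≈ 3.0.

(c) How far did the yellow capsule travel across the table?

1.8

From (1.2, 8.0) to (1.2, 6.2), the yellow capsule covered √(0.0² + 1.8²) ≈ 1.8 units.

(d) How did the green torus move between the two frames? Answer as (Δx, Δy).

(1.7, 0.1)

The green torus started near (13.4, 1.9) and ended near (15.1, 2.0).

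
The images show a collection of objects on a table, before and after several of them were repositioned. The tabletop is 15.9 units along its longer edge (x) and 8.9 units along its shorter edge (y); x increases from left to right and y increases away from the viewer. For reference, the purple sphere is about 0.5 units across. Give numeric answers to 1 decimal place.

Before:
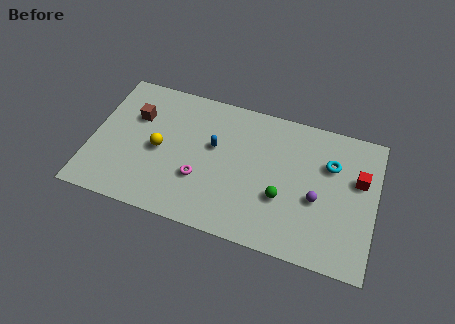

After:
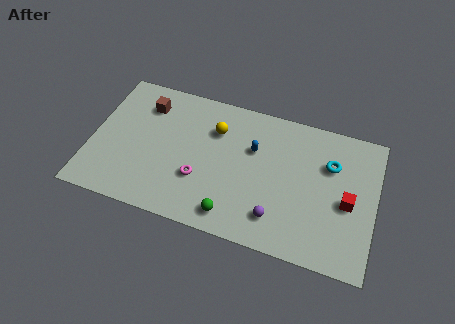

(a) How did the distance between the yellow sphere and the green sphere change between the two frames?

-1.8

They were about 7.1 units apart before and 5.3 after — 1.8 units closer together.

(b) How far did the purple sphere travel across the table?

2.8

The purple sphere was near (12.7, 3.7) before and (10.6, 1.9) after, so it travelled √(2.1² + 1.8²) ≈ 2.8 units.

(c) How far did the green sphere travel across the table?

3.2

From (10.8, 3.2) to (8.2, 1.3), the green sphere covered √(2.6² + 1.9²) ≈ 3.2 units.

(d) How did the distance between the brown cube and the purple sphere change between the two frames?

-1.4

Before: roughly 10.7 units apart; after: 9.3. That's 1.4 units closer together.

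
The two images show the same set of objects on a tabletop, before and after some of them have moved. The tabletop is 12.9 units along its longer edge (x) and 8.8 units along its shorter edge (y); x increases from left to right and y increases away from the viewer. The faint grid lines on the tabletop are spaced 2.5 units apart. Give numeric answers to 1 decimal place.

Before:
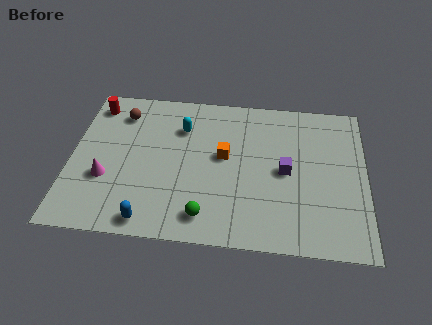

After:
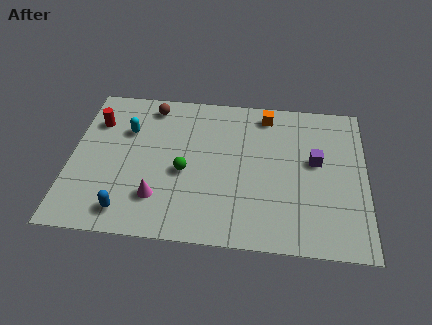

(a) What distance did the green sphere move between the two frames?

2.6

The green sphere was near (6.0, 1.4) before and (5.0, 3.8) after, so it travelled √(1.0² + 2.4²) ≈ 2.6 units.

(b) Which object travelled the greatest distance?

the orange cube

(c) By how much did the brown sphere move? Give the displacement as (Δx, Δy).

(1.3, 0.6)

The brown sphere started near (2.1, 7.0) and ended near (3.4, 7.6).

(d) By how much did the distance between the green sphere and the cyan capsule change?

-1.7

Before: roughly 5.1 units apart; after: 3.4. That's 1.7 units closer together.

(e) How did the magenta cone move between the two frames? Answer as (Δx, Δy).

(2.3, -0.9)

The magenta cone was at about (1.6, 3.1) and moved to about (3.9, 2.2).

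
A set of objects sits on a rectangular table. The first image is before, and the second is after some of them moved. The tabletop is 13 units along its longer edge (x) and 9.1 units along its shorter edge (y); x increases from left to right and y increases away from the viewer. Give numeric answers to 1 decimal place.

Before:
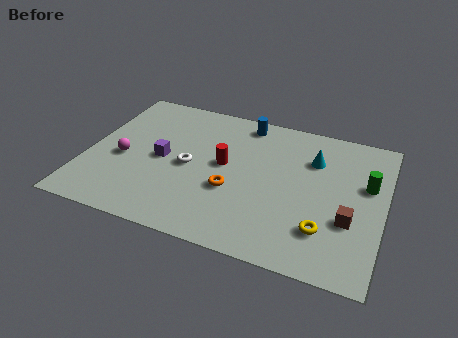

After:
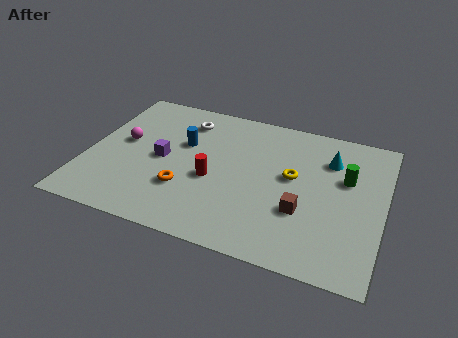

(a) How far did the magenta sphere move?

1.1

The magenta sphere was near (1.6, 3.9) before and (1.5, 5.0) after, so it travelled √(0.1² + 1.1²) ≈ 1.1 units.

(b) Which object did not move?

the purple cube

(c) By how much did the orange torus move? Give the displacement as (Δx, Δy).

(-2.0, -0.6)

The orange torus started near (6.5, 3.4) and ended near (4.5, 2.8).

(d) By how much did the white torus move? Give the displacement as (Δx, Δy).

(-0.5, 3.0)

The white torus started near (4.5, 4.3) and ended near (4.0, 7.3).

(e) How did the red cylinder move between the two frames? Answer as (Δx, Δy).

(-0.4, -1.1)

The red cylinder started near (6.0, 4.9) and ended near (5.6, 3.8).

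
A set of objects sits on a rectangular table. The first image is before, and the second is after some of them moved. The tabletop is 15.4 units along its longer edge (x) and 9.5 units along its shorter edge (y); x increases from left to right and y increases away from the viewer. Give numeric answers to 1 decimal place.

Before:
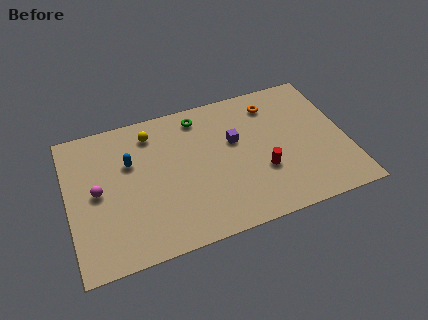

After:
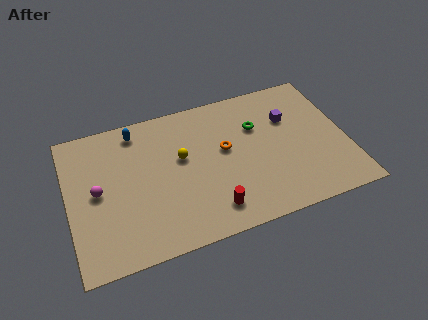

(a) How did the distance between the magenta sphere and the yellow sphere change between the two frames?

+0.4

The distance was about 4.4 in the first image and 4.8 in the second, so they moved 0.4 units further apart.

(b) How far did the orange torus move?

3.7

From (11.6, 7.7) to (8.7, 5.4), the orange torus covered √(2.9² + 2.3²) ≈ 3.7 units.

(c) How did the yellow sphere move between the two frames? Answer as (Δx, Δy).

(1.5, -2.2)

From the two frames, the yellow sphere sits at roughly (4.8, 7.8) before and (6.3, 5.6) after.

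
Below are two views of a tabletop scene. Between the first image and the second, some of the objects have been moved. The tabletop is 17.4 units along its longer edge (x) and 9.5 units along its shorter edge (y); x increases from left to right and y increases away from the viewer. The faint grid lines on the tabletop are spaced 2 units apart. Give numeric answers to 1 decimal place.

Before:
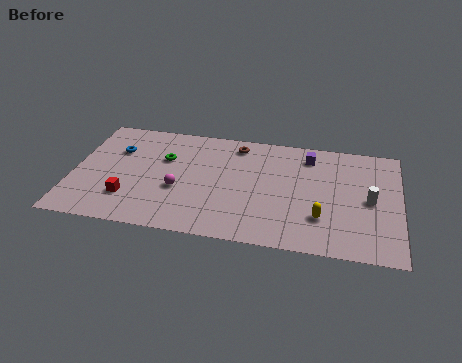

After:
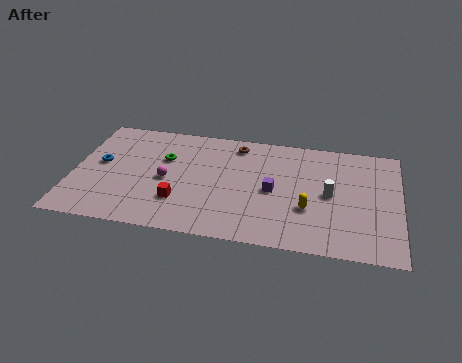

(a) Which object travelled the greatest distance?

the purple cube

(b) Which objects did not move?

the brown torus and the green torus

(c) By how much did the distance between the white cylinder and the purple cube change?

-1.6

The distance was about 4.6 in the first image and 3.0 in the second, so they moved 1.6 units closer together.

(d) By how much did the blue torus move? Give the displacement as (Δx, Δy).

(-0.8, -1.3)

The blue torus started near (2.2, 6.5) and ended near (1.4, 5.2).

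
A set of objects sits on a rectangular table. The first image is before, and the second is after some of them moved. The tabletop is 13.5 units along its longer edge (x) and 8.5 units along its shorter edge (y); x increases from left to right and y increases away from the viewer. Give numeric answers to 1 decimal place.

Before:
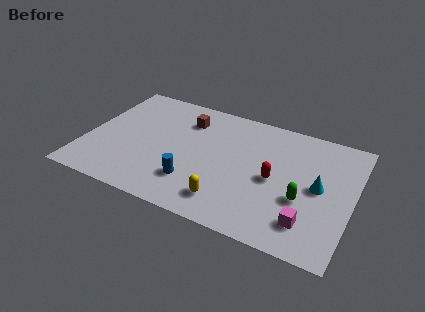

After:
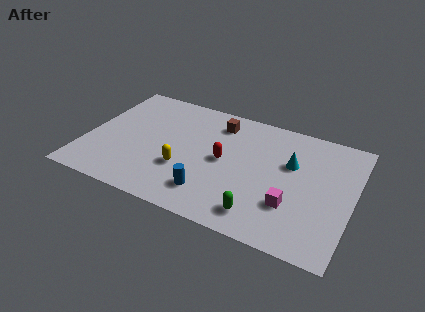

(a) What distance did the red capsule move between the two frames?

2.6

The red capsule moved from about (9.6, 4.0) to (7.0, 4.3), a distance of √(2.6² + 0.3²) ≈ 2.6.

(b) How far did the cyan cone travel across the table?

1.9

The cyan cone was near (11.8, 4.3) before and (10.3, 5.4) after, so it travelled √(1.5² + 1.1²) ≈ 1.9 units.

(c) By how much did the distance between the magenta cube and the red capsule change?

+1.1

They were about 2.9 units apart before and 4.0 after — 1.1 units further apart.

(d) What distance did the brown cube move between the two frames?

1.6

The brown cube was near (4.8, 6.5) before and (6.4, 6.9) after, so it travelled √(1.6² + 0.4²) ≈ 1.6 units.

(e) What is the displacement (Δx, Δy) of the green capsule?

(-1.9, -1.8)

From the two frames, the green capsule sits at roughly (11.1, 3.2) before and (9.2, 1.4) after.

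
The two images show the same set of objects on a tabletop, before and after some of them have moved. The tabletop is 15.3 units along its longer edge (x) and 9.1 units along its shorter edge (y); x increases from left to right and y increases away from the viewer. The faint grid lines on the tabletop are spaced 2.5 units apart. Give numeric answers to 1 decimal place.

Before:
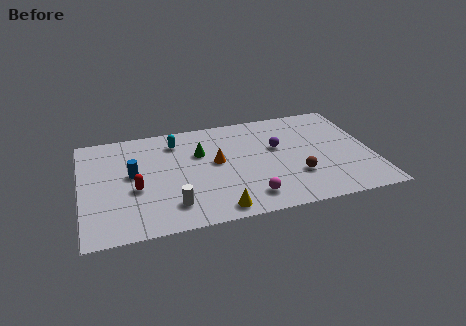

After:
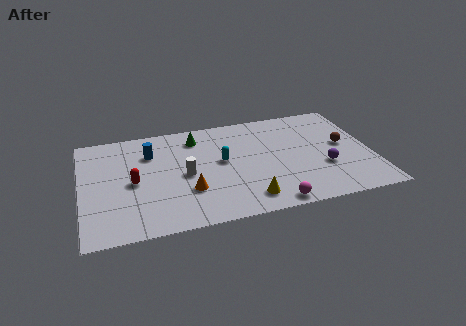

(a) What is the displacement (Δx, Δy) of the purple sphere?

(2.3, -2.3)

The purple sphere was at about (10.4, 5.5) and moved to about (12.7, 3.2).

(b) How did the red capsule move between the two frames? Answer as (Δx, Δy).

(-0.1, 0.6)

From the two frames, the red capsule sits at roughly (2.8, 3.7) before and (2.7, 4.3) after.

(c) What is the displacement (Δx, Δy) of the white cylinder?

(0.8, 2.4)

The white cylinder was at about (4.6, 1.9) and moved to about (5.4, 4.3).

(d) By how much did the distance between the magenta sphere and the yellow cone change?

-0.4

They were about 1.8 units apart before and 1.4 after — 0.4 units closer together.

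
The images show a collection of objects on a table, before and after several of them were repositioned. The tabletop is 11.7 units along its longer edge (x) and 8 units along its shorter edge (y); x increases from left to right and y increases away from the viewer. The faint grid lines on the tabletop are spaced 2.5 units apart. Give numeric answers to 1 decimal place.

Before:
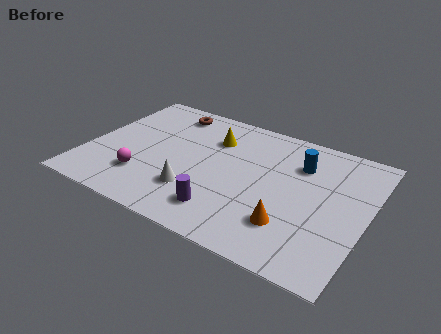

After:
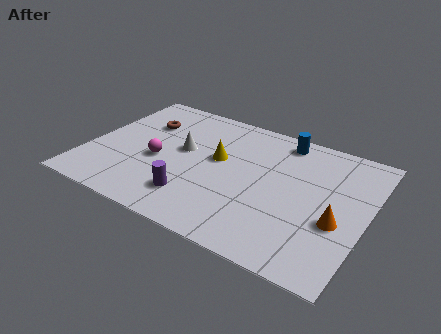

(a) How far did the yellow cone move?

1.3

From (5.0, 5.8) to (5.4, 4.6), the yellow cone covered √(0.4² + 1.2²) ≈ 1.3 units.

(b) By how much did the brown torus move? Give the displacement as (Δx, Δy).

(-0.9, -1.2)

The brown torus started near (2.9, 6.8) and ended near (2.0, 5.6).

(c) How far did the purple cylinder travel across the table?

1.3

The purple cylinder moved from about (6.1, 1.6) to (4.8, 1.8), a distance of √(1.3² + 0.2²) ≈ 1.3.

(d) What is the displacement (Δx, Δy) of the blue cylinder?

(-0.9, 1.2)

The blue cylinder was at about (8.7, 5.8) and moved to about (7.8, 7.0).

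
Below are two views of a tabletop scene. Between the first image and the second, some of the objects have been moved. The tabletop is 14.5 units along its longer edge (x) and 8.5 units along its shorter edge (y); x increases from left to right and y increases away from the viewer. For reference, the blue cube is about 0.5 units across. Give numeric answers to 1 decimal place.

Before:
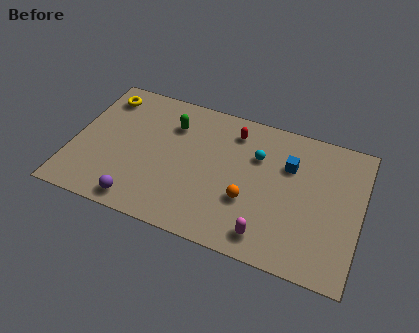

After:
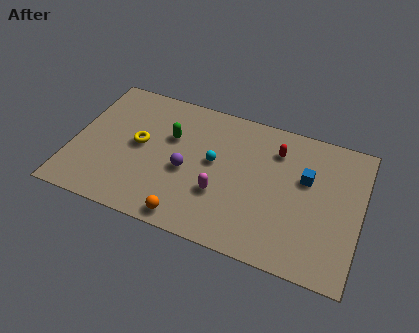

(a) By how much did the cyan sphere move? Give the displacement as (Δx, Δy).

(-2.1, -1.1)

The cyan sphere was at about (9.2, 5.8) and moved to about (7.1, 4.7).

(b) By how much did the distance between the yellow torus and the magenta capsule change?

-6.0

They were about 10.6 units apart before and 4.6 after — 6.0 units closer together.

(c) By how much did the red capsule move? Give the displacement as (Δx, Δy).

(2.2, -0.4)

From the two frames, the red capsule sits at roughly (7.9, 6.9) before and (10.1, 6.5) after.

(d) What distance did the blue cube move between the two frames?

1.0

The blue cube moved from about (10.8, 5.8) to (11.7, 5.3), a distance of √(0.9² + 0.5²) ≈ 1.0.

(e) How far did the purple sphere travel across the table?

3.4

The purple sphere moved from about (3.7, 1.0) to (5.8, 3.7), a distance of √(2.1² + 2.7²) ≈ 3.4.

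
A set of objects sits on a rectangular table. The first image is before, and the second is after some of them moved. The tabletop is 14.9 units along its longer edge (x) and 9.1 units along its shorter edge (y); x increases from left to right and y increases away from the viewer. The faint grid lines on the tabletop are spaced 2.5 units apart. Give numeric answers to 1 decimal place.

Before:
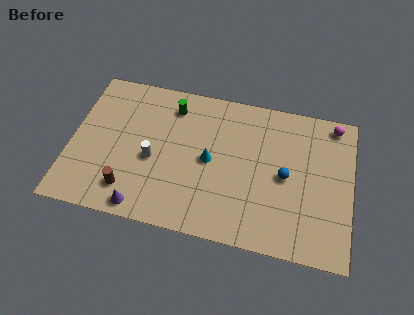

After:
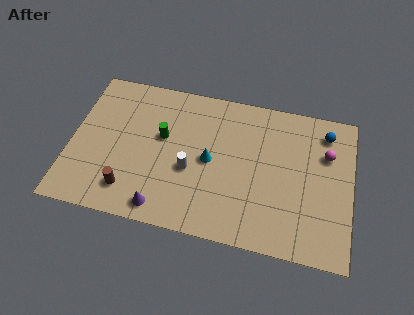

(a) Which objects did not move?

the brown cylinder and the cyan cone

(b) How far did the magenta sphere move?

1.9

From (13.8, 8.1) to (13.5, 6.2), the magenta sphere covered √(0.3² + 1.9²) ≈ 1.9 units.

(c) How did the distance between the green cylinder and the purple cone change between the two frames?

-2.3

They were about 6.6 units apart before and 4.3 after — 2.3 units closer together.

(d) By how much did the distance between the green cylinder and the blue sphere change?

+2.0

Before: roughly 6.9 units apart; after: 8.9. That's 2.0 units further apart.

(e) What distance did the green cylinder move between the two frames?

2.0

The green cylinder moved from about (5.2, 7.4) to (4.8, 5.4), a distance of √(0.4² + 2.0²) ≈ 2.0.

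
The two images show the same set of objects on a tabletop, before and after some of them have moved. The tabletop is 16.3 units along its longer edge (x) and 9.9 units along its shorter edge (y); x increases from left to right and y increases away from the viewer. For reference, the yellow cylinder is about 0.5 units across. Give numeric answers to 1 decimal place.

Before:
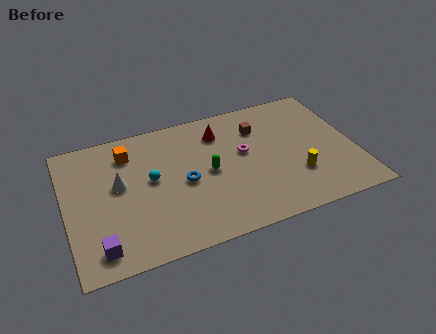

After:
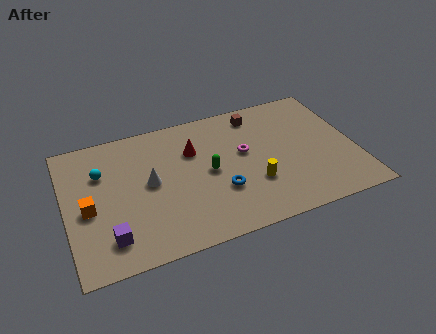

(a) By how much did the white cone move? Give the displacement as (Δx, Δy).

(1.7, -0.4)

From the two frames, the white cone sits at roughly (3.0, 5.6) before and (4.7, 5.2) after.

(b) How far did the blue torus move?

2.3

From (6.6, 4.6) to (8.5, 3.3), the blue torus covered √(1.9² + 1.3²) ≈ 2.3 units.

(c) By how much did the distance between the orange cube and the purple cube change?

-4.0

They were about 6.6 units apart before and 2.6 after — 4.0 units closer together.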